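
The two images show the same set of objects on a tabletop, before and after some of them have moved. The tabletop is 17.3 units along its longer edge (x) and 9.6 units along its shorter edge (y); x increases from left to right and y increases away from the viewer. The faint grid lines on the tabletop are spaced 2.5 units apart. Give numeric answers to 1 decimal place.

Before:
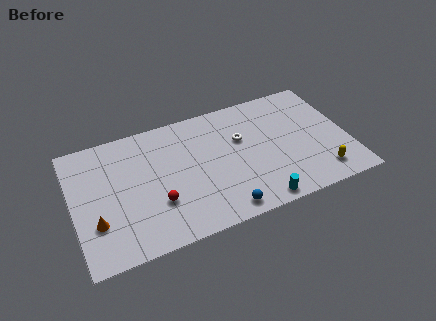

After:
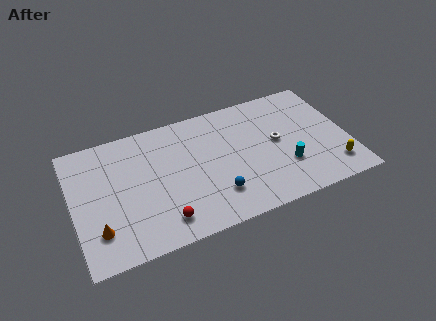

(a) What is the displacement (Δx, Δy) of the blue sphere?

(-0.3, 1.3)

From the two frames, the blue sphere sits at roughly (9.0, 1.1) before and (8.7, 2.4) after.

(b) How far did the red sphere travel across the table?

1.4

From (5.1, 3.1) to (5.3, 1.7), the red sphere covered √(0.2² + 1.4²) ≈ 1.4 units.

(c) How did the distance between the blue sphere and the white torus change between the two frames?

-0.3

Before: roughly 5.3 units apart; after: 5.0. That's 0.3 units closer together.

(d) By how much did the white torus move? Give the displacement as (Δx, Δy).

(2.2, -1.0)

The white torus was at about (10.7, 6.1) and moved to about (12.9, 5.1).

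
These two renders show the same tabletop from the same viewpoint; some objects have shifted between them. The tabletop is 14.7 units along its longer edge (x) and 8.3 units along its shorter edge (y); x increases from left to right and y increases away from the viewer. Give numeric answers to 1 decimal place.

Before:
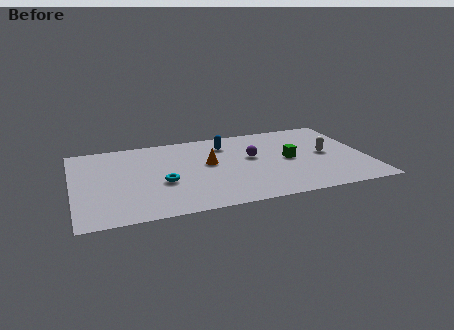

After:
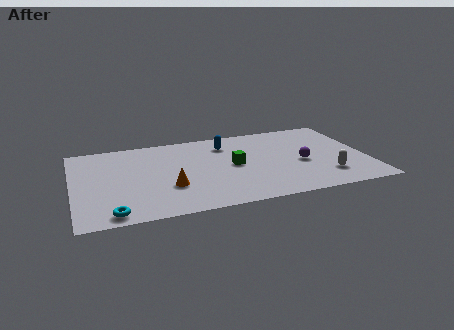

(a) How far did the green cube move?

2.8

From (10.8, 4.1) to (8.0, 4.2), the green cube covered √(2.8² + 0.1²) ≈ 2.8 units.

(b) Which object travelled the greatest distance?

the cyan torus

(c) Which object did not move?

the blue capsule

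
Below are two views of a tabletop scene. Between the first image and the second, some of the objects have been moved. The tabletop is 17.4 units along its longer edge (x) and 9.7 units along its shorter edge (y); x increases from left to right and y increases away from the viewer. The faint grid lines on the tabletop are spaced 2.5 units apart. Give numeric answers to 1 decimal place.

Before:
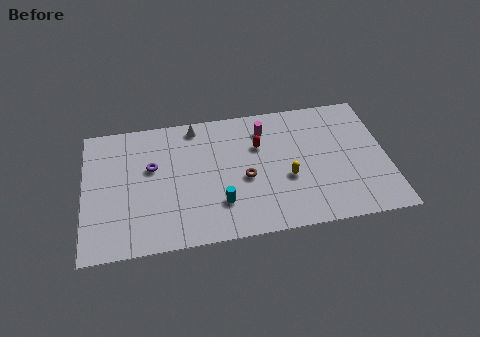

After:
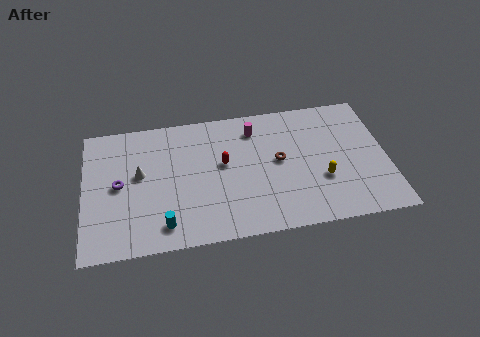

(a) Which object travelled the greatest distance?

the white cone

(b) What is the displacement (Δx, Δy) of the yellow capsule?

(2.0, -0.4)

The yellow capsule started near (11.6, 3.8) and ended near (13.6, 3.4).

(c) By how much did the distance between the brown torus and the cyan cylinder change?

+5.4

Before: roughly 2.2 units apart; after: 7.6. That's 5.4 units further apart.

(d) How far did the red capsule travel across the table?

2.3

The red capsule moved from about (10.1, 6.5) to (8.0, 5.5), a distance of √(2.1² + 1.0²) ≈ 2.3.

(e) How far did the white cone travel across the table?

4.5

The white cone was near (6.5, 8.6) before and (3.2, 5.5) after, so it travelled √(3.3² + 3.1²) ≈ 4.5 units.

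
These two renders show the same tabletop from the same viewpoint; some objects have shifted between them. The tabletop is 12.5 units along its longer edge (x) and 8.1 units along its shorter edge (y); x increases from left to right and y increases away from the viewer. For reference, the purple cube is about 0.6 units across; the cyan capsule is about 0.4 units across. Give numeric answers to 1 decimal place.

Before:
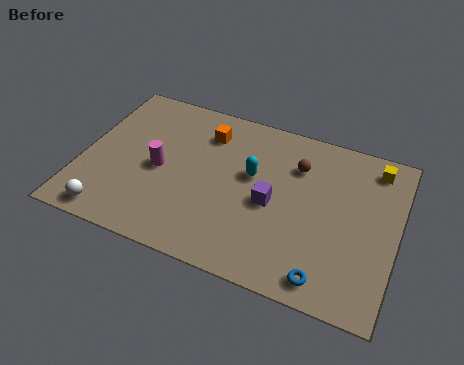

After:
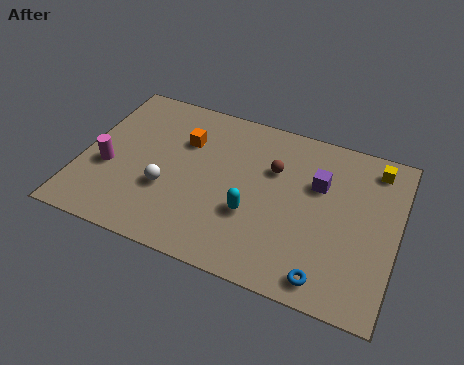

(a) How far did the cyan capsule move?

1.9

The cyan capsule was near (6.7, 4.8) before and (6.9, 2.9) after, so it travelled √(0.2² + 1.9²) ≈ 1.9 units.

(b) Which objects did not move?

the yellow cube and the blue torus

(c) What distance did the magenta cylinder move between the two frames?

2.1

The magenta cylinder was near (3.1, 3.8) before and (1.1, 3.2) after, so it travelled √(2.0² + 0.6²) ≈ 2.1 units.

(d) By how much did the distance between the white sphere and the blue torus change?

-1.7

The distance was about 8.5 in the first image and 6.8 in the second, so they moved 1.7 units closer together.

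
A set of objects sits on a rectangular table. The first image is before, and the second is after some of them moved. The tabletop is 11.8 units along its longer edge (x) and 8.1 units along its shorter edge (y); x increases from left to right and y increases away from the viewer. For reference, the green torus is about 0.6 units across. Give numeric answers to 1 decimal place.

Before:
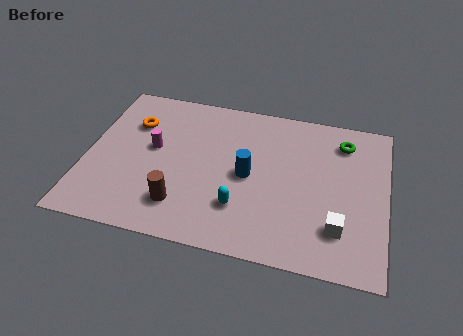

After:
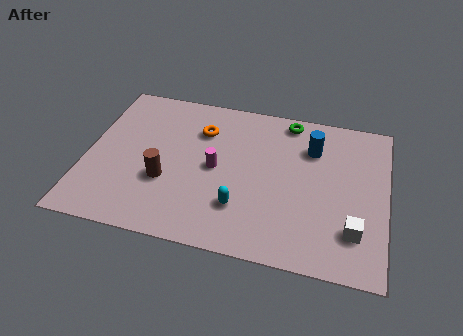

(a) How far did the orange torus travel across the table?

2.7

The orange torus moved from about (1.7, 5.7) to (4.4, 5.9), a distance of √(2.7² + 0.2²) ≈ 2.7.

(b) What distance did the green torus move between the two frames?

2.3

The green torus moved from about (10.0, 6.5) to (7.8, 7.2), a distance of √(2.2² + 0.7²) ≈ 2.3.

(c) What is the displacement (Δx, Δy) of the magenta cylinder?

(2.5, -0.5)

From the two frames, the magenta cylinder sits at roughly (2.6, 4.5) before and (5.1, 4.0) after.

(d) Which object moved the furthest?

the blue cylinder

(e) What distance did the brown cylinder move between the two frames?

1.3

The brown cylinder was near (3.9, 1.8) before and (3.2, 2.9) after, so it travelled √(0.7² + 1.1²) ≈ 1.3 units.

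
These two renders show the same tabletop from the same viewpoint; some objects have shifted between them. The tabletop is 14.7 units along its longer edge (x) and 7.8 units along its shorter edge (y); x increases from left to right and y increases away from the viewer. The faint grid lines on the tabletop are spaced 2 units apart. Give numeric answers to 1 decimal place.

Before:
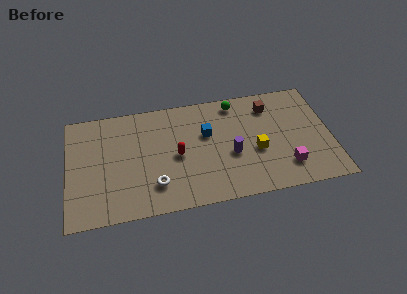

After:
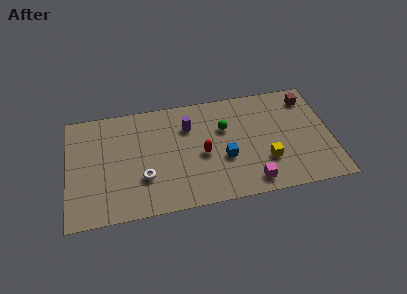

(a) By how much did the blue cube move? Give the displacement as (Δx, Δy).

(0.9, -1.9)

From the two frames, the blue cube sits at roughly (7.8, 4.9) before and (8.7, 3.0) after.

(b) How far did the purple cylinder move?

3.3

The purple cylinder moved from about (9.1, 3.2) to (6.8, 5.6), a distance of √(2.3² + 2.4²) ≈ 3.3.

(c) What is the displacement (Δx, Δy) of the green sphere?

(-0.7, -1.7)

The green sphere was at about (9.5, 6.8) and moved to about (8.8, 5.1).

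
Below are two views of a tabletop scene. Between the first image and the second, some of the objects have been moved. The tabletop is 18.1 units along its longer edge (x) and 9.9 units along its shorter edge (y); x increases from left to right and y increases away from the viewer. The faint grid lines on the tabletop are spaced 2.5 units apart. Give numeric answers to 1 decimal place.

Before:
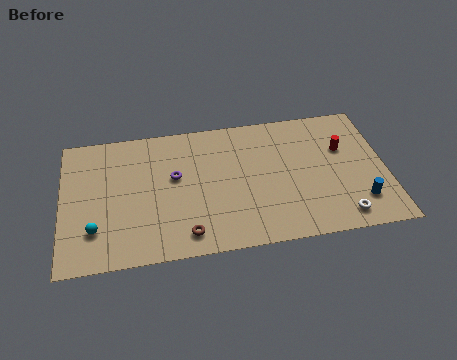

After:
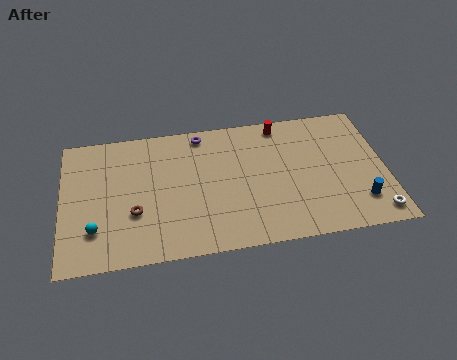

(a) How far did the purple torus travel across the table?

3.4

The purple torus moved from about (6.3, 5.8) to (7.9, 8.8), a distance of √(1.6² + 3.0²) ≈ 3.4.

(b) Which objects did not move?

the blue cylinder and the cyan sphere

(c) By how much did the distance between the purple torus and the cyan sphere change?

+3.2

They were about 5.5 units apart before and 8.7 after — 3.2 units further apart.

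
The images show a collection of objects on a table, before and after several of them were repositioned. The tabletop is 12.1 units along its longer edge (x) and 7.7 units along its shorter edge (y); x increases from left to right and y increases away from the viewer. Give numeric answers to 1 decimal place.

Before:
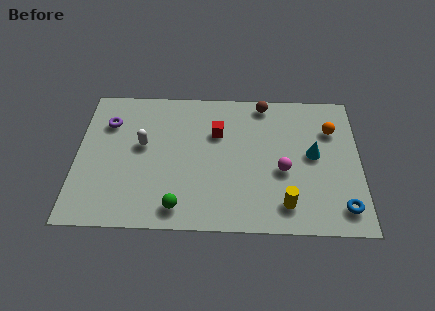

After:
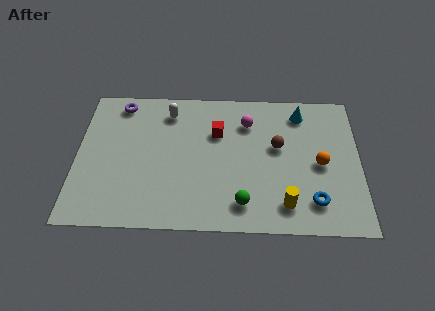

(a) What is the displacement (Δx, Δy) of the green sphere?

(2.7, 0.3)

The green sphere was at about (4.4, 1.1) and moved to about (7.1, 1.4).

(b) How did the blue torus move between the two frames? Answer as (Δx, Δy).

(-1.2, 0.3)

The blue torus started near (11.3, 1.3) and ended near (10.1, 1.6).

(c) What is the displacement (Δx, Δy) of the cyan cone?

(-0.5, 2.3)

From the two frames, the cyan cone sits at roughly (10.1, 4.1) before and (9.6, 6.4) after.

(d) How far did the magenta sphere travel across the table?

3.0

The magenta sphere was near (8.8, 3.2) before and (7.3, 5.8) after, so it travelled √(1.5² + 2.6²) ≈ 3.0 units.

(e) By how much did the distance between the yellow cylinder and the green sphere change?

-2.7

The distance was about 4.5 in the first image and 1.8 in the second, so they moved 2.7 units closer together.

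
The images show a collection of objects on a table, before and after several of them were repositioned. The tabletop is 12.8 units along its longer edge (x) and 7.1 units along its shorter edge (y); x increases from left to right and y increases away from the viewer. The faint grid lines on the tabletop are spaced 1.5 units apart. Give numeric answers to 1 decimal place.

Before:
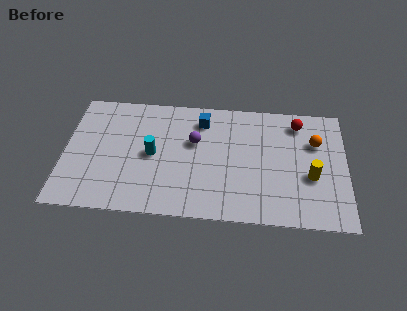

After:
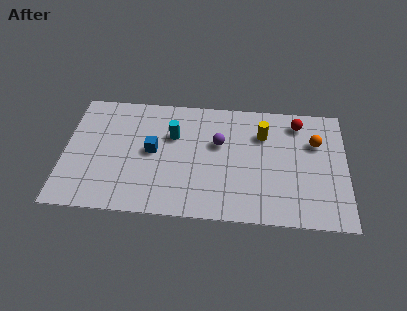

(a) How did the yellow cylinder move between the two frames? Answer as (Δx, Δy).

(-2.2, 2.3)

From the two frames, the yellow cylinder sits at roughly (11.2, 2.8) before and (9.0, 5.1) after.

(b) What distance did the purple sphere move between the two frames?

1.1

The purple sphere moved from about (5.9, 4.4) to (7.0, 4.4), a distance of √(1.1² + 0.0²) ≈ 1.1.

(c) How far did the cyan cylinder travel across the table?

1.5

The cyan cylinder moved from about (4.0, 3.5) to (4.9, 4.7), a distance of √(0.9² + 1.2²) ≈ 1.5.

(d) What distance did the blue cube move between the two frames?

3.0

From (6.2, 5.7) to (4.0, 3.7), the blue cube covered √(2.2² + 2.0²) ≈ 3.0 units.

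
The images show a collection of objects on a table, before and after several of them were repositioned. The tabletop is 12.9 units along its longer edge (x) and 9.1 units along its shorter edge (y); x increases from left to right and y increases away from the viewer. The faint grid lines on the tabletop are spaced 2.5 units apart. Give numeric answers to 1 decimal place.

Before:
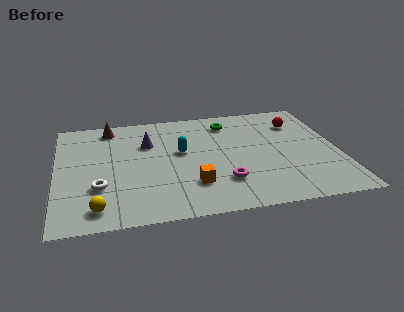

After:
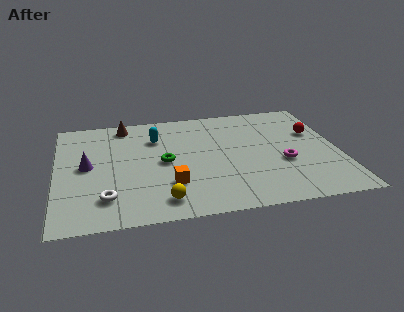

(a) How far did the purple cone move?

3.2

The purple cone was near (4.2, 6.2) before and (1.4, 4.7) after, so it travelled √(2.8² + 1.5²) ≈ 3.2 units.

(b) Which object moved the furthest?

the green torus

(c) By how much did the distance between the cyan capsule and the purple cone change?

+1.9

Before: roughly 1.8 units apart; after: 3.7. That's 1.9 units further apart.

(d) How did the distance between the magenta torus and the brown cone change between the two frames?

+1.0

They were about 7.4 units apart before and 8.4 after — 1.0 units further apart.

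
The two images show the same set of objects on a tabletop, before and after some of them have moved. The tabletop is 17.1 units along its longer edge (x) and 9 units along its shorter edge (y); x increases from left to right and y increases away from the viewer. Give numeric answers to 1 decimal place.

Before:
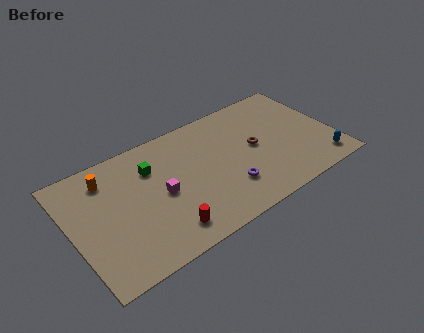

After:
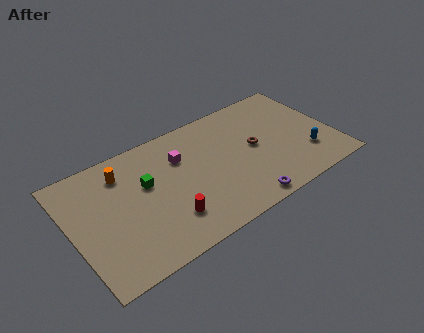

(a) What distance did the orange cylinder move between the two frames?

1.0

From (2.6, 7.2) to (3.6, 7.1), the orange cylinder covered √(1.0² + 0.1²) ≈ 1.0 units.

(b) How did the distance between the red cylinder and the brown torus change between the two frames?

-0.6

They were about 7.2 units apart before and 6.6 after — 0.6 units closer together.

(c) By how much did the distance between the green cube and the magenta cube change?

+0.3

Before: roughly 2.2 units apart; after: 2.5. That's 0.3 units further apart.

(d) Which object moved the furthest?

the magenta cube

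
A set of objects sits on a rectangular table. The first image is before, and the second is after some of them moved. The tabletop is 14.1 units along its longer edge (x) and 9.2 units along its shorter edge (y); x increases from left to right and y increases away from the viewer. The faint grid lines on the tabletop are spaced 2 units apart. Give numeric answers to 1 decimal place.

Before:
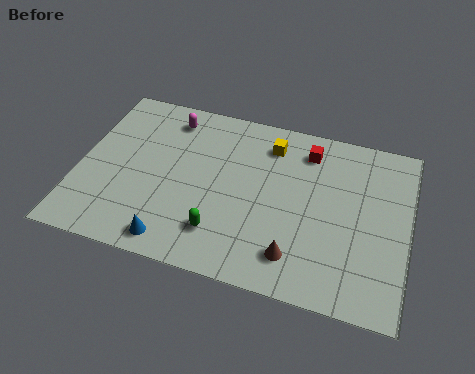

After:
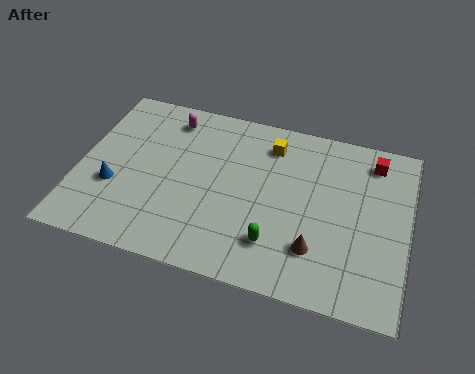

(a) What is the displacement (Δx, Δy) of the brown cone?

(0.8, 0.6)

The brown cone was at about (9.5, 1.8) and moved to about (10.3, 2.4).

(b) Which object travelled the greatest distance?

the blue cone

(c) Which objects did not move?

the magenta capsule and the yellow cube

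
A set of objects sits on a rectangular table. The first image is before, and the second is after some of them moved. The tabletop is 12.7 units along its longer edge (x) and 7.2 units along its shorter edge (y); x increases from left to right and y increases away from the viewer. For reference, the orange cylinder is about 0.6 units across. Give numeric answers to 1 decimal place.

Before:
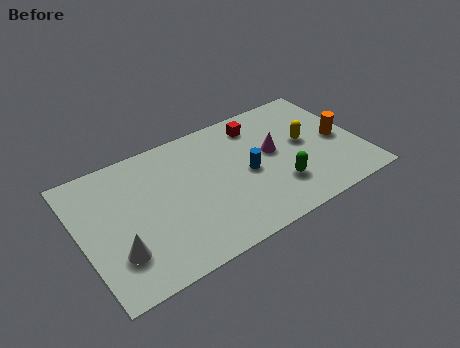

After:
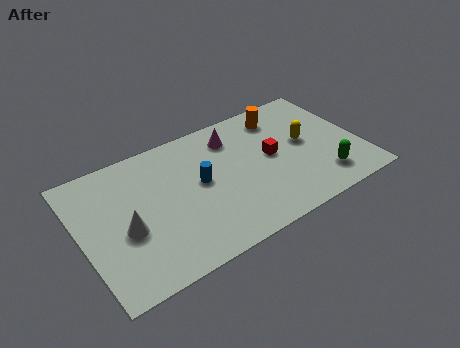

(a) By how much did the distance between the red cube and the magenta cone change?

+0.5

They were about 1.9 units apart before and 2.4 after — 0.5 units further apart.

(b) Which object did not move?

the yellow capsule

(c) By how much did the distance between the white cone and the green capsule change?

+1.6

They were about 7.3 units apart before and 8.9 after — 1.6 units further apart.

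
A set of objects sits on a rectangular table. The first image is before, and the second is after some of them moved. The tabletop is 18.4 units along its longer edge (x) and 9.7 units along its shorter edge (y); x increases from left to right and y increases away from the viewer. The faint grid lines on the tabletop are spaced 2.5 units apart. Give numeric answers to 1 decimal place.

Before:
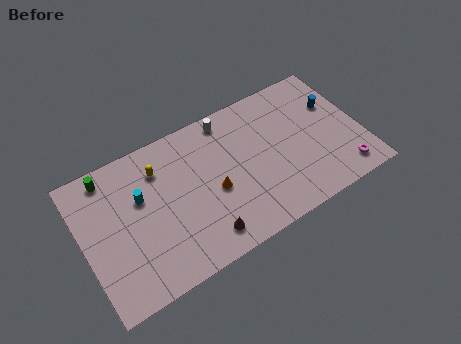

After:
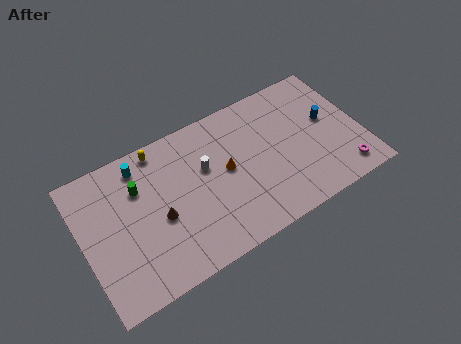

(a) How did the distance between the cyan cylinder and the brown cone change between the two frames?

-1.6

Before: roughly 5.7 units apart; after: 4.1. That's 1.6 units closer together.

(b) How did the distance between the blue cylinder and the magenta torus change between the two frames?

-0.9

The distance was about 4.9 in the first image and 4.0 in the second, so they moved 0.9 units closer together.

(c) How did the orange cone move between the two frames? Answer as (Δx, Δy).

(1.0, 1.0)

The orange cone was at about (8.5, 4.2) and moved to about (9.5, 5.2).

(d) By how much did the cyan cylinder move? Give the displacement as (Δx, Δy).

(0.3, 2.1)

The cyan cylinder started near (3.9, 6.1) and ended near (4.2, 8.2).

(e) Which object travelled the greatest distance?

the brown cone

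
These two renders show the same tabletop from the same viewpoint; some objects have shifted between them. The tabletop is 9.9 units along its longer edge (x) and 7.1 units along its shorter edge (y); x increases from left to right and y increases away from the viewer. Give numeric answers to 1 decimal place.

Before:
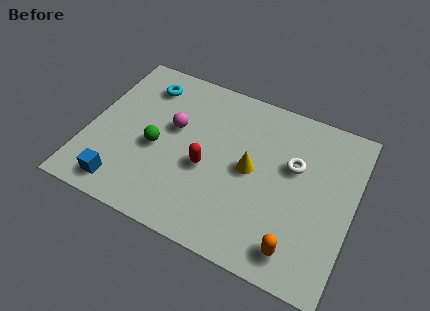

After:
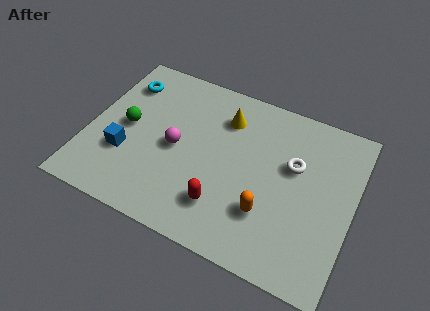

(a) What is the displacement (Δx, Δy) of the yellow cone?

(-1.2, 1.8)

From the two frames, the yellow cone sits at roughly (6.1, 3.6) before and (4.9, 5.4) after.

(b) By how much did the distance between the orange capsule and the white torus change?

-0.9

The distance was about 3.3 in the first image and 2.4 in the second, so they moved 0.9 units closer together.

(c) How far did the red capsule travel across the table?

1.5

The red capsule moved from about (4.5, 3.0) to (5.3, 1.7), a distance of √(0.8² + 1.3²) ≈ 1.5.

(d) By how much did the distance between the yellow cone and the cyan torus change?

-0.9

Before: roughly 4.8 units apart; after: 3.9. That's 0.9 units closer together.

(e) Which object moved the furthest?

the yellow cone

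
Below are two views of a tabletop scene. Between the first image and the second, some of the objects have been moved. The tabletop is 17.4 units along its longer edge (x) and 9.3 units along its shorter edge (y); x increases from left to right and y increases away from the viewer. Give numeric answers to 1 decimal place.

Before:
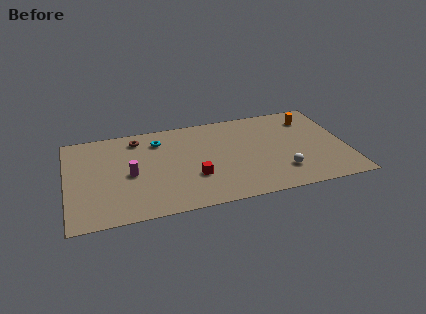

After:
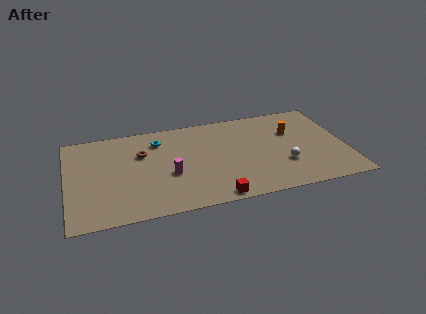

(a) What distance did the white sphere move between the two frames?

0.7

From (13.2, 2.3) to (13.4, 3.0), the white sphere covered √(0.2² + 0.7²) ≈ 0.7 units.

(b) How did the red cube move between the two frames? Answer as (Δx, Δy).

(1.1, -2.3)

From the two frames, the red cube sits at roughly (7.8, 3.1) before and (8.9, 0.8) after.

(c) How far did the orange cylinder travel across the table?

1.6

The orange cylinder moved from about (15.4, 7.3) to (14.2, 6.2), a distance of √(1.2² + 1.1²) ≈ 1.6.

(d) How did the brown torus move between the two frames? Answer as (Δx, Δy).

(0.2, -1.6)

From the two frames, the brown torus sits at roughly (4.5, 7.8) before and (4.7, 6.2) after.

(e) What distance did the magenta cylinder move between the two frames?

2.5

From (3.9, 4.3) to (6.3, 3.7), the magenta cylinder covered √(2.4² + 0.6²) ≈ 2.5 units.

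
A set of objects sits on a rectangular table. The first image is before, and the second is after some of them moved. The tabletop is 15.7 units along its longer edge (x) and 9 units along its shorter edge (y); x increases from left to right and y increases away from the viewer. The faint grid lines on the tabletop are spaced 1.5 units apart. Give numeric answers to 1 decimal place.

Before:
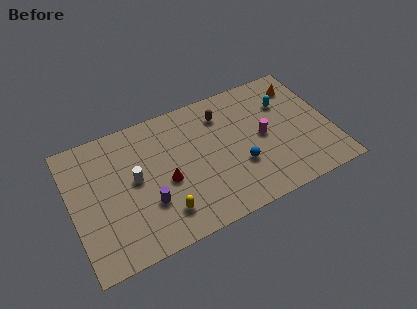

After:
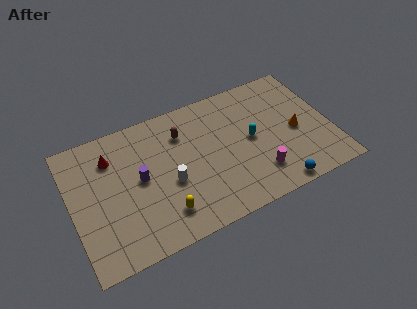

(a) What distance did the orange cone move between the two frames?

3.2

The orange cone was near (14.3, 7.2) before and (13.6, 4.1) after, so it travelled √(0.7² + 3.1²) ≈ 3.2 units.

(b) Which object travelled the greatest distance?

the red cone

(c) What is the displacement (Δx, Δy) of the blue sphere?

(1.9, -2.3)

The blue sphere started near (10.0, 3.1) and ended near (11.9, 0.8).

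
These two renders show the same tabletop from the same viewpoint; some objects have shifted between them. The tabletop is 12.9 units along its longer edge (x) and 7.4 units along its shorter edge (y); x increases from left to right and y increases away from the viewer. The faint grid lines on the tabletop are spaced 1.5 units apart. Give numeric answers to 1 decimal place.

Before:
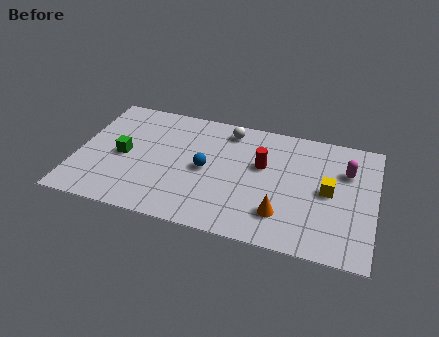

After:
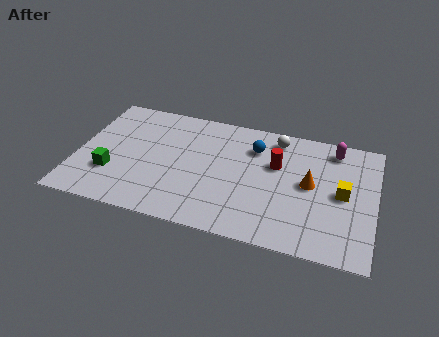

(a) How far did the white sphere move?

2.1

From (6.4, 6.3) to (8.5, 6.3), the white sphere covered √(2.1² + 0.0²) ≈ 2.1 units.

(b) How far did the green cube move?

1.3

From (2.0, 3.5) to (1.6, 2.3), the green cube covered √(0.4² + 1.2²) ≈ 1.3 units.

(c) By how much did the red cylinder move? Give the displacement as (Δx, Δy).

(0.6, 0.2)

The red cylinder started near (8.0, 4.5) and ended near (8.6, 4.7).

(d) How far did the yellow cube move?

0.6

The yellow cube was near (10.9, 3.7) before and (11.5, 3.7) after, so it travelled √(0.6² + 0.0²) ≈ 0.6 units.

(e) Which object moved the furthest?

the blue sphere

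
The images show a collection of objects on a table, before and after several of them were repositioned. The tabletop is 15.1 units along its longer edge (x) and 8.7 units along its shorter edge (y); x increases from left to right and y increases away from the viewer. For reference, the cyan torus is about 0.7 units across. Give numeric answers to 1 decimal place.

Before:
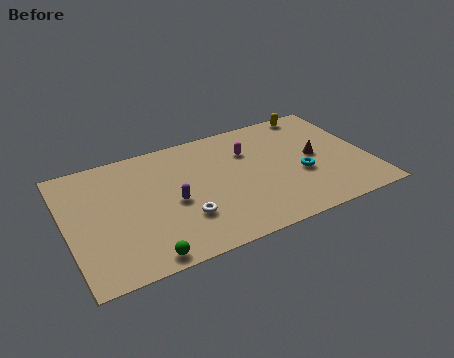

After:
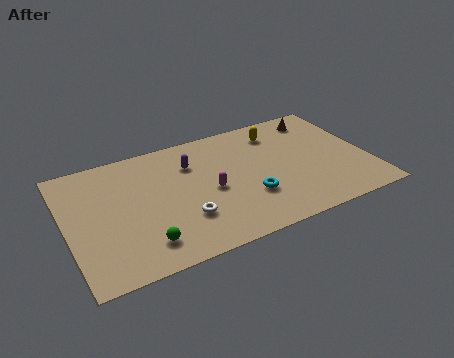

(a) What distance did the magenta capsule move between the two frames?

3.0

The magenta capsule was near (9.3, 6.1) before and (7.1, 4.0) after, so it travelled √(2.2² + 2.1²) ≈ 3.0 units.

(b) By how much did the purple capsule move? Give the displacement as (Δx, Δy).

(1.2, 2.4)

The purple capsule started near (5.2, 3.9) and ended near (6.4, 6.3).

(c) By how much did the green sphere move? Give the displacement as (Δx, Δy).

(0.1, 0.9)

The green sphere was at about (3.4, 0.8) and moved to about (3.5, 1.7).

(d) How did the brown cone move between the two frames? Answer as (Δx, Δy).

(0.6, 2.9)

The brown cone started near (12.5, 4.4) and ended near (13.1, 7.3).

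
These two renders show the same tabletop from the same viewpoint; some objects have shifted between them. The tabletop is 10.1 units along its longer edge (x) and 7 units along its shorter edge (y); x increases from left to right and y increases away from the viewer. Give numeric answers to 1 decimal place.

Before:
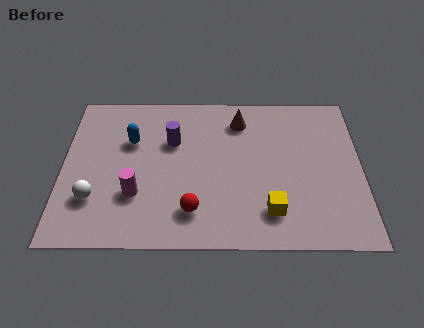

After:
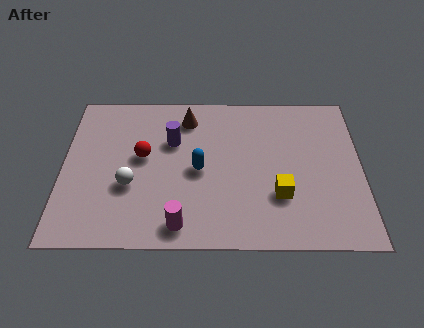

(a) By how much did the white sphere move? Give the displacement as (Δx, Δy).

(1.2, 0.6)

The white sphere was at about (1.1, 2.0) and moved to about (2.3, 2.6).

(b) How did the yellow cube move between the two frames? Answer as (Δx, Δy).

(0.3, 0.7)

From the two frames, the yellow cube sits at roughly (7.0, 1.5) before and (7.3, 2.2) after.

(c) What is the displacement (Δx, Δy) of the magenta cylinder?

(1.5, -1.3)

The magenta cylinder started near (2.5, 2.2) and ended near (4.0, 0.9).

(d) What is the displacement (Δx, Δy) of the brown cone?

(-1.8, 0.1)

The brown cone started near (6.0, 5.6) and ended near (4.2, 5.7).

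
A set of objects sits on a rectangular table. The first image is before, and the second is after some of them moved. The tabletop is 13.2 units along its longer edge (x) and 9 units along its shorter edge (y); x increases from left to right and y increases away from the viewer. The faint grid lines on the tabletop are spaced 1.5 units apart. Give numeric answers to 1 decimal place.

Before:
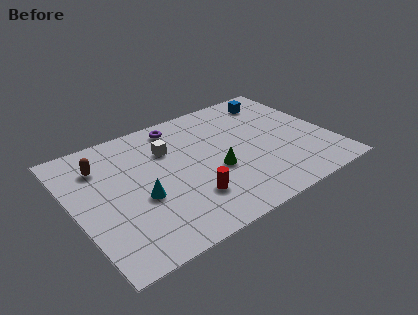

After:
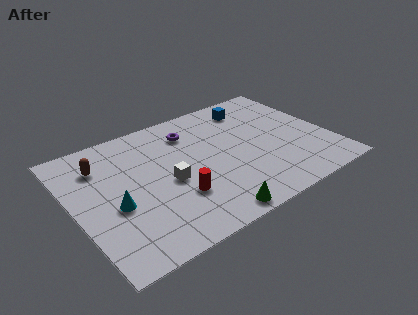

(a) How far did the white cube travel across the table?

2.3

The white cube was near (5.1, 6.3) before and (4.7, 4.0) after, so it travelled √(0.4² + 2.3²) ≈ 2.3 units.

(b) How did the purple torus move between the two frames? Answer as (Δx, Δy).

(0.5, -0.8)

From the two frames, the purple torus sits at roughly (5.9, 7.8) before and (6.4, 7.0) after.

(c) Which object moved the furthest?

the green cone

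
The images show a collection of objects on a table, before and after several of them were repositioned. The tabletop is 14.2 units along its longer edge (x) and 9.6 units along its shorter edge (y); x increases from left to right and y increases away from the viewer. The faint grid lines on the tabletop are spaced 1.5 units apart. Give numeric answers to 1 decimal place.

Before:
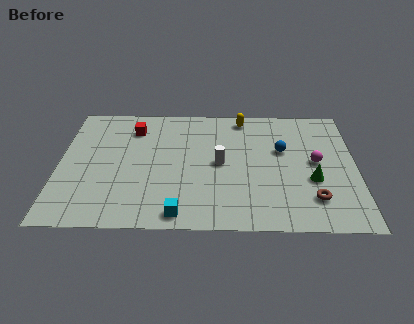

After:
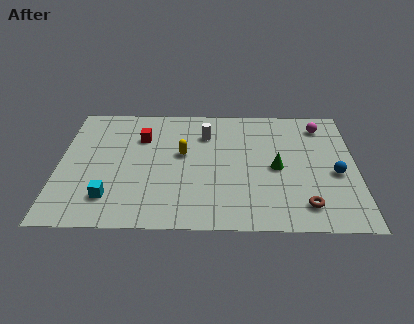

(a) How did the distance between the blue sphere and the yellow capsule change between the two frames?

+4.2

They were about 3.2 units apart before and 7.4 after — 4.2 units further apart.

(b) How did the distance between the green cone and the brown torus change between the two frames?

+1.7

They were about 1.4 units apart before and 3.1 after — 1.7 units further apart.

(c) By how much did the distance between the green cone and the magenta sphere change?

+2.6

Before: roughly 1.4 units apart; after: 4.0. That's 2.6 units further apart.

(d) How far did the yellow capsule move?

4.2

From (8.8, 8.5) to (5.9, 5.5), the yellow capsule covered √(2.9² + 3.0²) ≈ 4.2 units.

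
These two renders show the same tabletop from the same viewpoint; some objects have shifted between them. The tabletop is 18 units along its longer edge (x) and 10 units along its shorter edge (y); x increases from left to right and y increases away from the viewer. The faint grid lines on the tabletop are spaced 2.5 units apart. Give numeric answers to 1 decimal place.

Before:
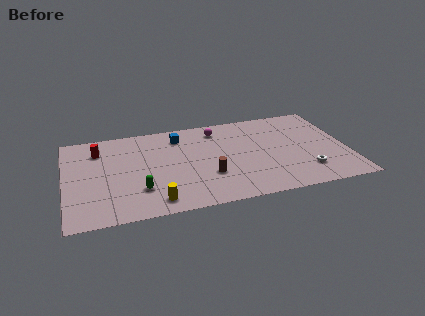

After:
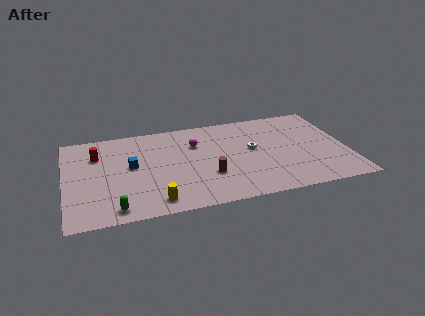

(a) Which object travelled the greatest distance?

the white torus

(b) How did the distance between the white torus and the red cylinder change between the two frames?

-4.0

Before: roughly 14.0 units apart; after: 10.0. That's 4.0 units closer together.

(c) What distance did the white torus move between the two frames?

4.5

The white torus moved from about (15.2, 2.4) to (12.0, 5.6), a distance of √(3.2² + 3.2²) ≈ 4.5.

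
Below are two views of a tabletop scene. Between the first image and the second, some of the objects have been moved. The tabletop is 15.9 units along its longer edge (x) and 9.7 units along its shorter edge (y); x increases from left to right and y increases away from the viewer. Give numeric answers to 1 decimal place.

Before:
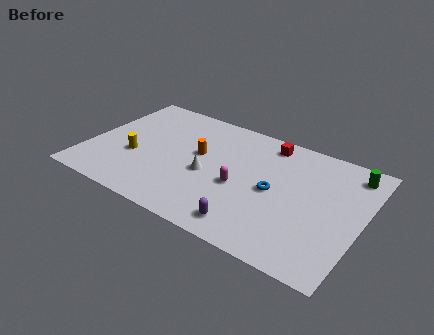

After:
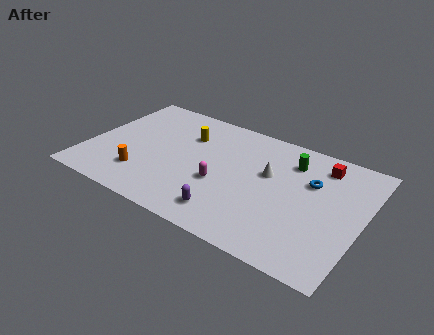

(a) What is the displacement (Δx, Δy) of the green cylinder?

(-3.4, -0.7)

The green cylinder was at about (14.9, 8.2) and moved to about (11.5, 7.5).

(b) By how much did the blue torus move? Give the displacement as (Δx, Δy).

(1.9, 1.7)

From the two frames, the blue torus sits at roughly (10.9, 4.7) before and (12.8, 6.4) after.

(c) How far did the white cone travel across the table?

3.7

The white cone moved from about (7.1, 4.2) to (10.4, 5.9), a distance of √(3.3² + 1.7²) ≈ 3.7.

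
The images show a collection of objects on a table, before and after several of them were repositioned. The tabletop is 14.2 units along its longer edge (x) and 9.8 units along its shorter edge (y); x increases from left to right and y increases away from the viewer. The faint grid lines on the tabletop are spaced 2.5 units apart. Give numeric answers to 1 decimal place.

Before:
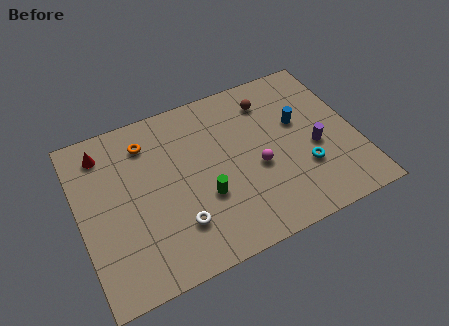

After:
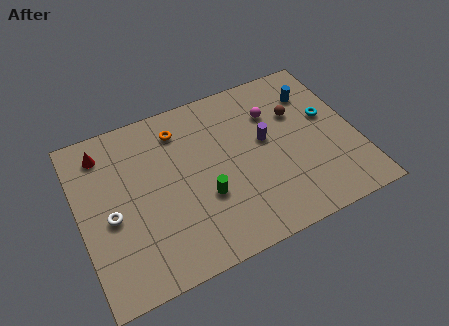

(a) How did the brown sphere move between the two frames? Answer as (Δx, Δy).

(1.3, -1.3)

The brown sphere was at about (10.1, 7.8) and moved to about (11.4, 6.5).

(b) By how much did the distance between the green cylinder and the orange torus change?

-0.5

The distance was about 5.0 in the first image and 4.5 in the second, so they moved 0.5 units closer together.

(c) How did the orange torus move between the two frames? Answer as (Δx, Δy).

(1.7, 0.1)

The orange torus was at about (3.7, 7.8) and moved to about (5.4, 7.9).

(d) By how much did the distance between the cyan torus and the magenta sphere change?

+0.5

The distance was about 2.5 in the first image and 3.0 in the second, so they moved 0.5 units further apart.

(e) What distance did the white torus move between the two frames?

3.7

The white torus was near (4.7, 2.5) before and (1.5, 4.3) after, so it travelled √(3.2² + 1.8²) ≈ 3.7 units.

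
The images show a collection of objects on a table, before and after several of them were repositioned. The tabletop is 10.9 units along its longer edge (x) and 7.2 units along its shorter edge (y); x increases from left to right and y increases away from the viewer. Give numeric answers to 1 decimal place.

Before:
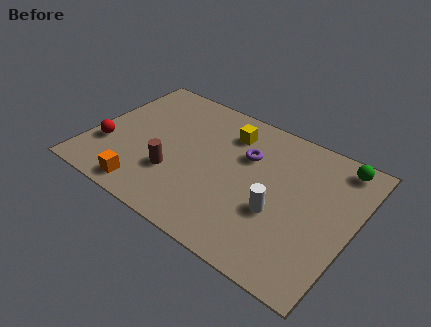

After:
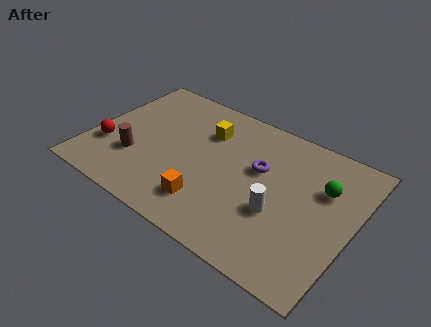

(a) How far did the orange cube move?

2.6

The orange cube was near (2.8, 0.9) before and (5.3, 1.6) after, so it travelled √(2.5² + 0.7²) ≈ 2.6 units.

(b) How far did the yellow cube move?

1.0

The yellow cube moved from about (5.4, 5.6) to (4.5, 5.2), a distance of √(0.9² + 0.4²) ≈ 1.0.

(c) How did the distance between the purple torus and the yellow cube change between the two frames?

+1.3

The distance was about 1.2 in the first image and 2.5 in the second, so they moved 1.3 units further apart.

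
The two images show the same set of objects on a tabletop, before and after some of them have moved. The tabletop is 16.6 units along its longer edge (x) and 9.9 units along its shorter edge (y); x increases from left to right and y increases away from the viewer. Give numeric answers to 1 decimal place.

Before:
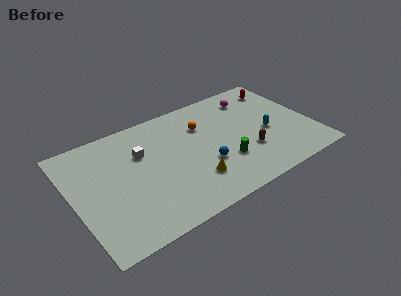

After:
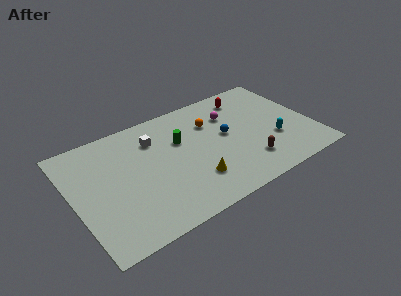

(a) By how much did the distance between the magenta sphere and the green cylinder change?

-1.9

They were about 5.7 units apart before and 3.8 after — 1.9 units closer together.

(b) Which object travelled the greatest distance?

the green cylinder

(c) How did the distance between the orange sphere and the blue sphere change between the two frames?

-1.7

They were about 3.5 units apart before and 1.8 after — 1.7 units closer together.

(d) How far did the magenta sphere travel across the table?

2.0

From (13.1, 8.0) to (11.3, 7.1), the magenta sphere covered √(1.8² + 0.9²) ≈ 2.0 units.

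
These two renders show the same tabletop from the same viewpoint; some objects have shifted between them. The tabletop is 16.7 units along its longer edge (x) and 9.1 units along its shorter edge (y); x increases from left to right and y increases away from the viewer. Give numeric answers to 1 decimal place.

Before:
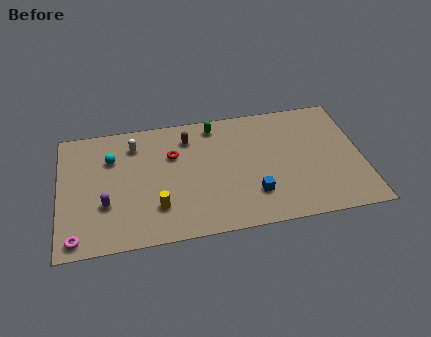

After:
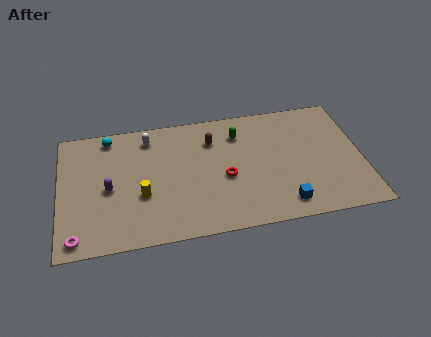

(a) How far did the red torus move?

3.6

The red torus was near (6.3, 6.1) before and (9.1, 3.9) after, so it travelled √(2.8² + 2.2²) ≈ 3.6 units.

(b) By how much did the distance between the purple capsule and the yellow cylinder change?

-0.9

Before: roughly 2.9 units apart; after: 2.0. That's 0.9 units closer together.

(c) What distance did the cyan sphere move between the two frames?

1.6

From (2.9, 6.4) to (2.8, 8.0), the cyan sphere covered √(0.1² + 1.6²) ≈ 1.6 units.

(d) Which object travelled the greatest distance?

the red torus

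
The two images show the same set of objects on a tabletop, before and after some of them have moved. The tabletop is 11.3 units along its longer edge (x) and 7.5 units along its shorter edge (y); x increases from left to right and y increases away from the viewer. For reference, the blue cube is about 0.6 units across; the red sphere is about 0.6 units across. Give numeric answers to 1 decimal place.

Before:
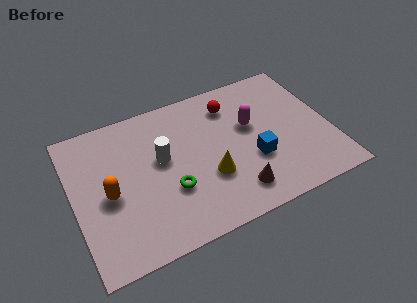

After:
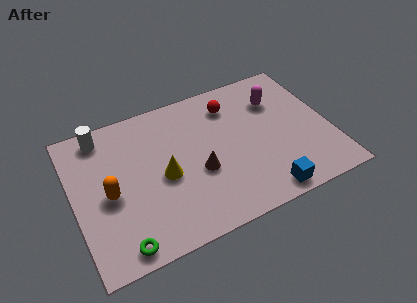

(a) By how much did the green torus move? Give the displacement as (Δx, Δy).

(-2.4, -1.8)

The green torus started near (4.1, 2.6) and ended near (1.7, 0.8).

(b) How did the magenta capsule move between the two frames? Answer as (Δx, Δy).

(1.3, 0.9)

From the two frames, the magenta capsule sits at roughly (7.9, 4.5) before and (9.2, 5.4) after.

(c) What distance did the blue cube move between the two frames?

1.9

The blue cube moved from about (7.8, 2.7) to (8.0, 0.8), a distance of √(0.2² + 1.9²) ≈ 1.9.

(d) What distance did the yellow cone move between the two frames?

2.1

The yellow cone moved from about (5.8, 2.6) to (3.9, 3.4), a distance of √(1.9² + 0.8²) ≈ 2.1.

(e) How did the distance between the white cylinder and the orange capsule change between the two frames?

+0.5

They were about 2.6 units apart before and 3.1 after — 0.5 units further apart.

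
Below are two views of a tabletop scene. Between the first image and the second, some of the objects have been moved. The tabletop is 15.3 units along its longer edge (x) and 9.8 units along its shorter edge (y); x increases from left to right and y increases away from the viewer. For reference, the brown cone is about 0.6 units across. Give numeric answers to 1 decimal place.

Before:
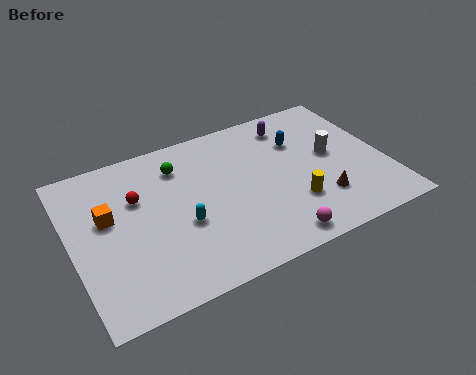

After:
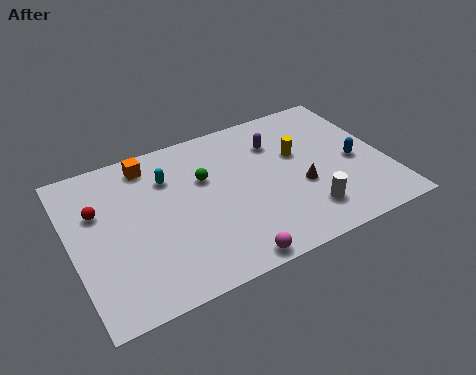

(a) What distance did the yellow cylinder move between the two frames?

3.2

The yellow cylinder was near (10.5, 2.9) before and (11.2, 6.0) after, so it travelled √(0.7² + 3.1²) ≈ 3.2 units.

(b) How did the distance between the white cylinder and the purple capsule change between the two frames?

+1.9

Before: roughly 3.2 units apart; after: 5.1. That's 1.9 units further apart.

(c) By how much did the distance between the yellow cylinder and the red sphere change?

+1.8

Before: roughly 8.0 units apart; after: 9.8. That's 1.8 units further apart.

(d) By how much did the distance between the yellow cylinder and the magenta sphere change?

+4.5

The distance was about 2.2 in the first image and 6.7 in the second, so they moved 4.5 units further apart.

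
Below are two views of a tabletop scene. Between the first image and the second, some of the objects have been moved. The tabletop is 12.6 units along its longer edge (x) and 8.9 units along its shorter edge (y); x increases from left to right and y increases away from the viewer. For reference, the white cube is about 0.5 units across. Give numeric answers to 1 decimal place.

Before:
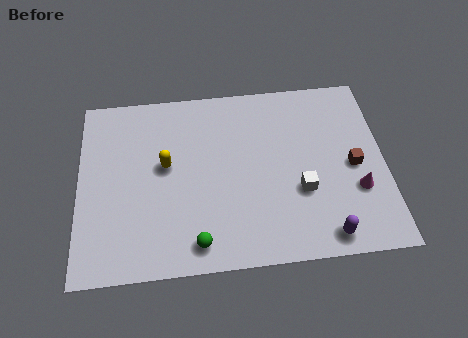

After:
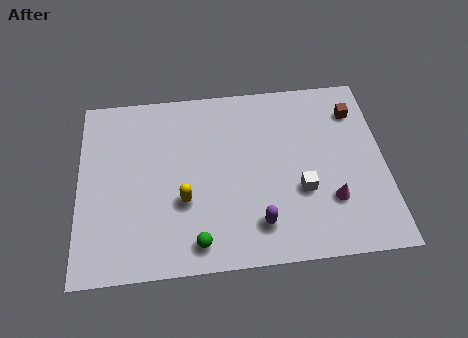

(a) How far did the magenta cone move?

1.2

The magenta cone moved from about (11.4, 3.0) to (10.3, 2.6), a distance of √(1.1² + 0.4²) ≈ 1.2.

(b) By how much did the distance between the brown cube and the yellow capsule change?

+0.4

They were about 7.7 units apart before and 8.1 after — 0.4 units further apart.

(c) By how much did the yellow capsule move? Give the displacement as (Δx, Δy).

(0.7, -1.8)

From the two frames, the yellow capsule sits at roughly (3.6, 5.0) before and (4.3, 3.2) after.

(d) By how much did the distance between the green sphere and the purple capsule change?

-2.6

Before: roughly 5.2 units apart; after: 2.6. That's 2.6 units closer together.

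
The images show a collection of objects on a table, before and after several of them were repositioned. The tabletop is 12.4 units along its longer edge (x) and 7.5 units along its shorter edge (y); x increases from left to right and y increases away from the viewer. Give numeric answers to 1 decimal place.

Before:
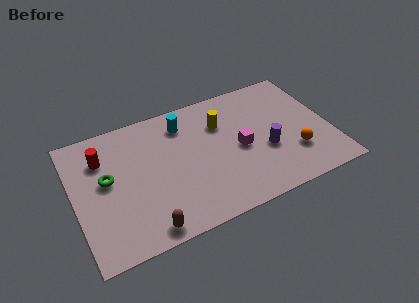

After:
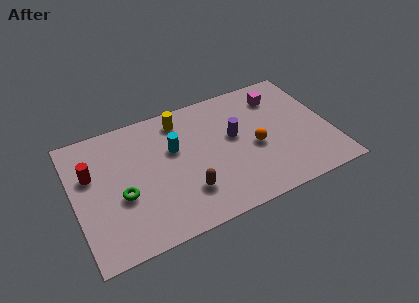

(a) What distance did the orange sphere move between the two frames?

2.1

The orange sphere moved from about (10.5, 2.2) to (8.7, 3.3), a distance of √(1.8² + 1.1²) ≈ 2.1.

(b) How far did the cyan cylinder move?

1.4

The cyan cylinder was near (5.5, 6.0) before and (4.9, 4.7) after, so it travelled √(0.6² + 1.3²) ≈ 1.4 units.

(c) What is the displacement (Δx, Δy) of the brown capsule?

(2.1, 1.2)

From the two frames, the brown capsule sits at roughly (3.1, 0.8) before and (5.2, 2.0) after.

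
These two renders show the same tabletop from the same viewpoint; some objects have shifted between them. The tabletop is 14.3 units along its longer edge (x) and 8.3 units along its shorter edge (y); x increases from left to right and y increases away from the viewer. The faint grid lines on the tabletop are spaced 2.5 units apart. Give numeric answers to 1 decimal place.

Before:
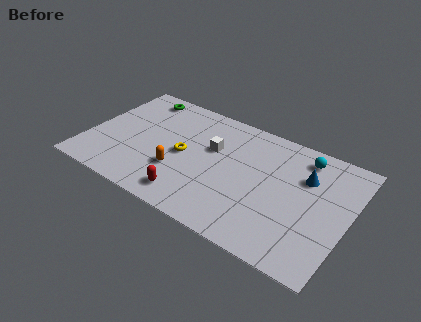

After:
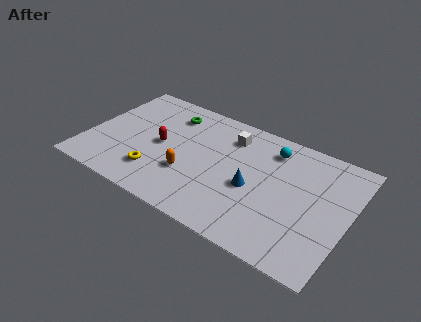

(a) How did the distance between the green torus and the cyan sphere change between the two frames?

-3.6

Before: roughly 9.3 units apart; after: 5.7. That's 3.6 units closer together.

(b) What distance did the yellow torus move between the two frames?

2.3

The yellow torus was near (5.3, 4.0) before and (4.1, 2.0) after, so it travelled √(1.2² + 2.0²) ≈ 2.3 units.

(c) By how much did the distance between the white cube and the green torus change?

-1.5

Before: roughly 4.9 units apart; after: 3.4. That's 1.5 units closer together.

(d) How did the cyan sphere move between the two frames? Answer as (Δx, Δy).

(-1.7, -0.3)

From the two frames, the cyan sphere sits at roughly (11.5, 7.0) before and (9.8, 6.7) after.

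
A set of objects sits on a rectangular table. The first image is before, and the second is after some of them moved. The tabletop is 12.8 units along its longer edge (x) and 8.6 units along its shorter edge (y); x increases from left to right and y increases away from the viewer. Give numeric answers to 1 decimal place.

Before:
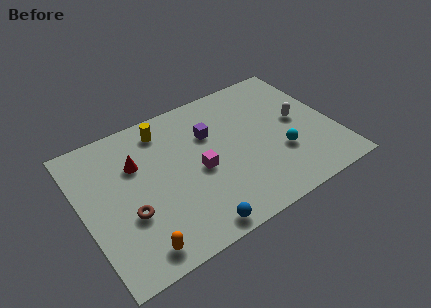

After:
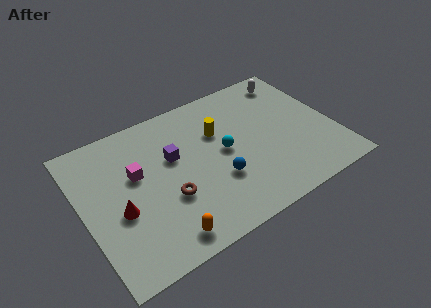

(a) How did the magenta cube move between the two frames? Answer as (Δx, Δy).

(-3.0, 1.3)

From the two frames, the magenta cube sits at roughly (5.8, 3.9) before and (2.8, 5.2) after.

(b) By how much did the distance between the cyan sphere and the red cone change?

-2.0

The distance was about 7.6 in the first image and 5.6 in the second, so they moved 2.0 units closer together.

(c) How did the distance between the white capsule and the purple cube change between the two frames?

+2.3

They were about 4.6 units apart before and 6.9 after — 2.3 units further apart.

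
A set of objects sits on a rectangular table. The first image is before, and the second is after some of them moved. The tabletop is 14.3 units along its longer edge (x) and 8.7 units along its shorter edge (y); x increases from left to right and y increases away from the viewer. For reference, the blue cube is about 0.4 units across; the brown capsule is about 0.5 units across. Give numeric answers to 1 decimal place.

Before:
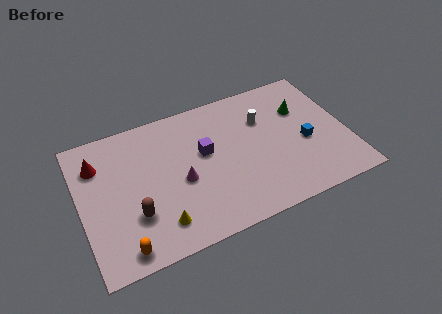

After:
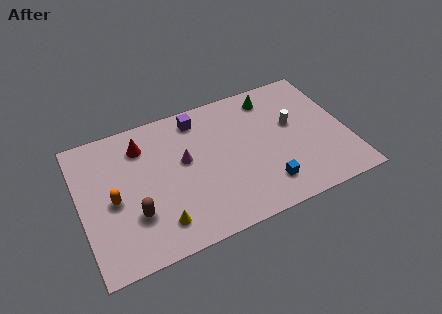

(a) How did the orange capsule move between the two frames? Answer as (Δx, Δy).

(-0.2, 3.0)

The orange capsule started near (1.9, 1.0) and ended near (1.7, 4.0).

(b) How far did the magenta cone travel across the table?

1.2

The magenta cone moved from about (5.3, 3.8) to (5.6, 5.0), a distance of √(0.3² + 1.2²) ≈ 1.2.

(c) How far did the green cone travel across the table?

2.1

The green cone was near (12.1, 5.9) before and (10.6, 7.3) after, so it travelled √(1.5² + 1.4²) ≈ 2.1 units.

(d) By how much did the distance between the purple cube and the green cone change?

-1.5

They were about 5.5 units apart before and 4.0 after — 1.5 units closer together.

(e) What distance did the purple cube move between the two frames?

2.3

From (6.7, 5.1) to (6.6, 7.4), the purple cube covered √(0.1² + 2.3²) ≈ 2.3 units.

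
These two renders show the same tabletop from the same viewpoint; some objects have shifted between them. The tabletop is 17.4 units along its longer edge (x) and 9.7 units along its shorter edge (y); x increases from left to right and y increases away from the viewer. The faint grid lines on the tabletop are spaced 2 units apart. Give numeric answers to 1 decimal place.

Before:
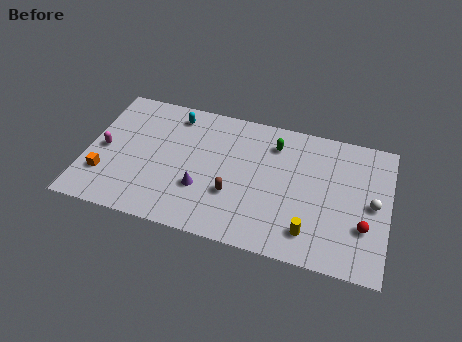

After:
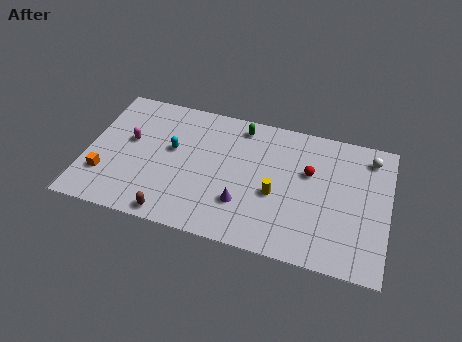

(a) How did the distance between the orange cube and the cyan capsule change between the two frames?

-1.9

Before: roughly 6.6 units apart; after: 4.7. That's 1.9 units closer together.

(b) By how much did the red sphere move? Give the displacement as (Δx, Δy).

(-3.3, 3.0)

The red sphere was at about (16.1, 3.1) and moved to about (12.8, 6.1).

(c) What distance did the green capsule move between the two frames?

2.2

The green capsule was near (10.7, 7.6) before and (8.7, 8.4) after, so it travelled √(2.0² + 0.8²) ≈ 2.2 units.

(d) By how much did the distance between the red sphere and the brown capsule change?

+1.6

The distance was about 7.5 in the first image and 9.1 in the second, so they moved 1.6 units further apart.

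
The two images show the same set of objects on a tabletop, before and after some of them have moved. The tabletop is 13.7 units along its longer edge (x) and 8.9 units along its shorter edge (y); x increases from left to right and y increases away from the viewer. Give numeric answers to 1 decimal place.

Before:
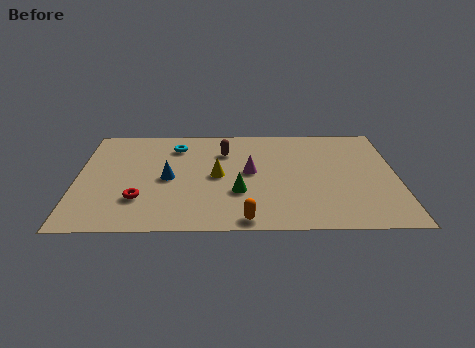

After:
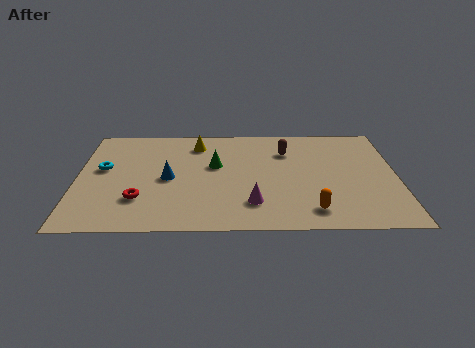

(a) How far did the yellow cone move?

2.9

The yellow cone moved from about (6.0, 4.4) to (5.1, 7.2), a distance of √(0.9² + 2.8²) ≈ 2.9.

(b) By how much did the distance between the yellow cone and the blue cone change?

+1.1

They were about 2.1 units apart before and 3.2 after — 1.1 units further apart.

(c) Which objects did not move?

the blue cone and the red torus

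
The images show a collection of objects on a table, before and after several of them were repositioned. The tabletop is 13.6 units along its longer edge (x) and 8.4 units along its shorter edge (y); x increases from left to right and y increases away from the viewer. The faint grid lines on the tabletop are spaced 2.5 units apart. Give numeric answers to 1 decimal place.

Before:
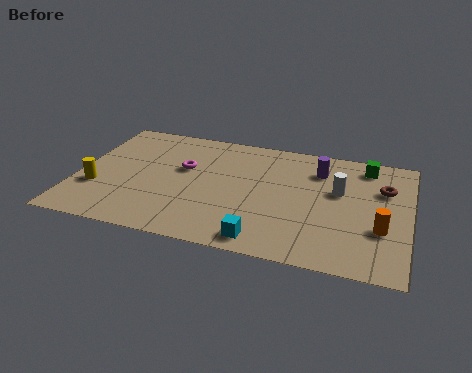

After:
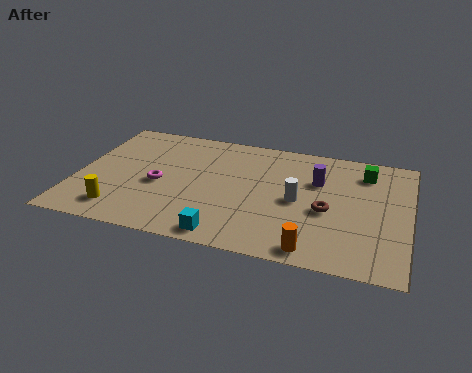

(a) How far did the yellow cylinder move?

1.7

The yellow cylinder moved from about (0.9, 2.8) to (2.0, 1.5), a distance of √(1.1² + 1.3²) ≈ 1.7.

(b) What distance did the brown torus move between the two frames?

3.0

From (12.5, 5.7) to (10.3, 3.6), the brown torus covered √(2.2² + 2.1²) ≈ 3.0 units.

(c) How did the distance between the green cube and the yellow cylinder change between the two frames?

-0.7

Before: roughly 11.7 units apart; after: 11.0. That's 0.7 units closer together.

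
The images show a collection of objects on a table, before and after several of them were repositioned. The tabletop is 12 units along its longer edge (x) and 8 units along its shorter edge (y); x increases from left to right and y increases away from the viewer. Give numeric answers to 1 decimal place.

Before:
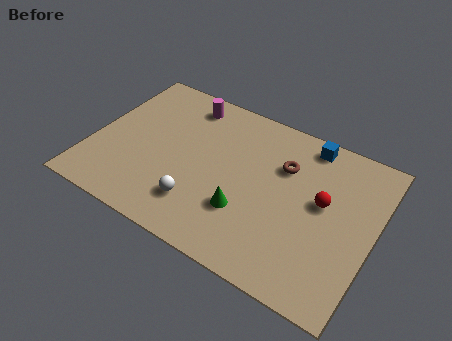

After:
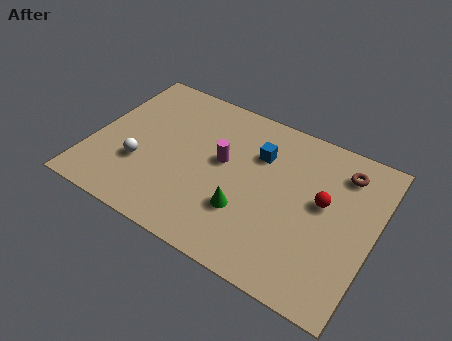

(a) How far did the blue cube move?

2.4

From (8.8, 7.1) to (6.9, 5.6), the blue cube covered √(1.9² + 1.5²) ≈ 2.4 units.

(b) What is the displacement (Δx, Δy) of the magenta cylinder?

(2.0, -2.3)

From the two frames, the magenta cylinder sits at roughly (3.5, 6.8) before and (5.5, 4.5) after.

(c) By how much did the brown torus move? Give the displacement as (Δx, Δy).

(2.4, 0.9)

The brown torus was at about (8.0, 5.5) and moved to about (10.4, 6.4).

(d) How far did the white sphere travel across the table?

2.8

The white sphere was near (4.9, 1.9) before and (2.2, 2.7) after, so it travelled √(2.7² + 0.8²) ≈ 2.8 units.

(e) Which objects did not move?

the green cone and the red sphere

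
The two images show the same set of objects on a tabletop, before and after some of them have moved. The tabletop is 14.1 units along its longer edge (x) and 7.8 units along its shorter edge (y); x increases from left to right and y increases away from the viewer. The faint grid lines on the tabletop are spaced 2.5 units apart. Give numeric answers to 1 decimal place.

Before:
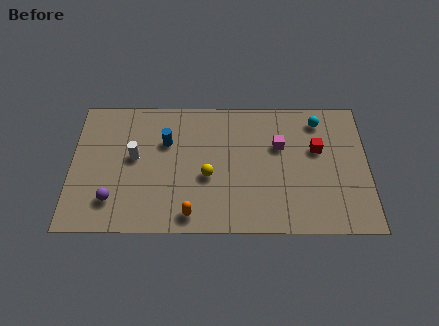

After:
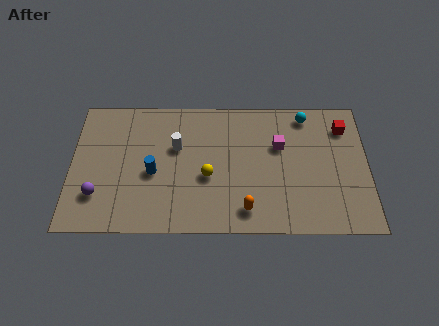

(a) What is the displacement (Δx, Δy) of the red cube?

(1.3, 1.3)

From the two frames, the red cube sits at roughly (11.7, 4.8) before and (13.0, 6.1) after.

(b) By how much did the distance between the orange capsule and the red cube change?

-0.4

They were about 7.1 units apart before and 6.7 after — 0.4 units closer together.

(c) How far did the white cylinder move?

2.1

The white cylinder moved from about (3.0, 4.3) to (5.0, 4.9), a distance of √(2.0² + 0.6²) ≈ 2.1.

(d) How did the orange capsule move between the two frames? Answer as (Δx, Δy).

(2.6, 0.3)

From the two frames, the orange capsule sits at roughly (5.7, 1.0) before and (8.3, 1.3) after.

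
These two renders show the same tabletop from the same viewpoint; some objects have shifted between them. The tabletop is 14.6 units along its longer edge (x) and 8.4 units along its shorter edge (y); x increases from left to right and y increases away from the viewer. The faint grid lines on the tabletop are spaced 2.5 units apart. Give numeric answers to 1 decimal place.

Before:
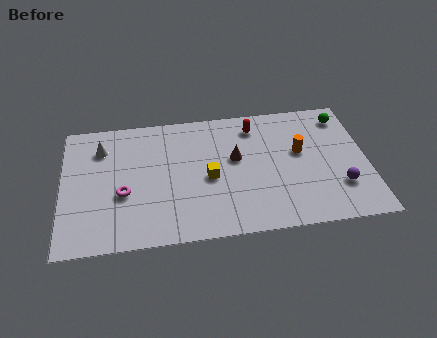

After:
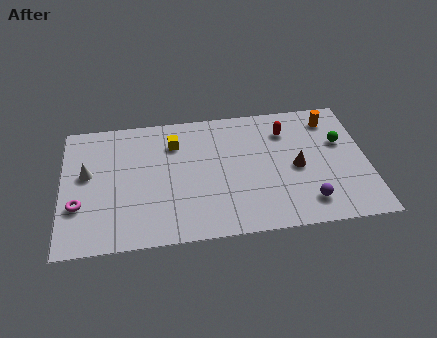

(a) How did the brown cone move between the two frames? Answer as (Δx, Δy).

(2.9, -1.0)

The brown cone was at about (8.3, 4.9) and moved to about (11.2, 3.9).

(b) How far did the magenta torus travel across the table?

2.2

The magenta torus was near (2.9, 3.3) before and (0.8, 2.8) after, so it travelled √(2.1² + 0.5²) ≈ 2.2 units.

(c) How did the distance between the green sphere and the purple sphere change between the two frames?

-0.5

The distance was about 4.6 in the first image and 4.1 in the second, so they moved 0.5 units closer together.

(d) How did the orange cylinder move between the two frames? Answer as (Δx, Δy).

(1.6, 2.0)

The orange cylinder was at about (11.4, 4.9) and moved to about (13.0, 6.9).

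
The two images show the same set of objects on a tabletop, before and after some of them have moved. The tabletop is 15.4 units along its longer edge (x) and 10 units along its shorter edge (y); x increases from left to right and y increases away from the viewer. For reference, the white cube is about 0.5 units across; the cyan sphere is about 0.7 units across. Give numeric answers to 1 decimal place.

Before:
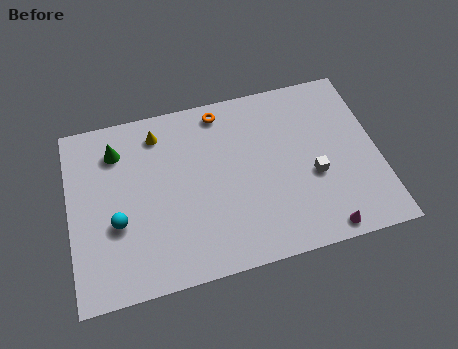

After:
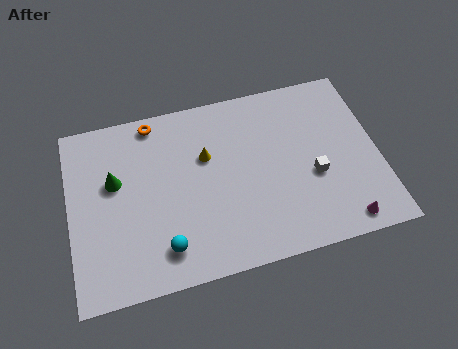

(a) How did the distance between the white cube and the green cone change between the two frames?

-0.3

Before: roughly 10.3 units apart; after: 10.0. That's 0.3 units closer together.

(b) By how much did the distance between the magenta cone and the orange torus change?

+2.8

The distance was about 9.1 in the first image and 11.9 in the second, so they moved 2.8 units further apart.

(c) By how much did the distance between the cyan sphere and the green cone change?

+0.7

Before: roughly 4.0 units apart; after: 4.7. That's 0.7 units further apart.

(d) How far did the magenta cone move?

1.0

The magenta cone was near (12.3, 0.9) before and (13.3, 1.1) after, so it travelled √(1.0² + 0.2²) ≈ 1.0 units.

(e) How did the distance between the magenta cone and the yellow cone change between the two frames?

-2.4

They were about 10.7 units apart before and 8.3 after — 2.4 units closer together.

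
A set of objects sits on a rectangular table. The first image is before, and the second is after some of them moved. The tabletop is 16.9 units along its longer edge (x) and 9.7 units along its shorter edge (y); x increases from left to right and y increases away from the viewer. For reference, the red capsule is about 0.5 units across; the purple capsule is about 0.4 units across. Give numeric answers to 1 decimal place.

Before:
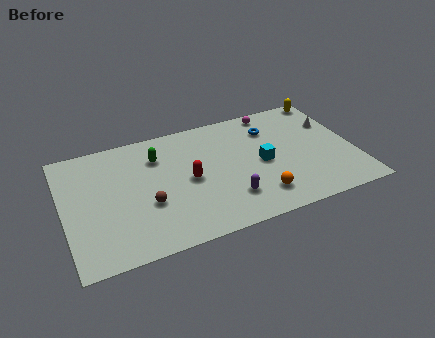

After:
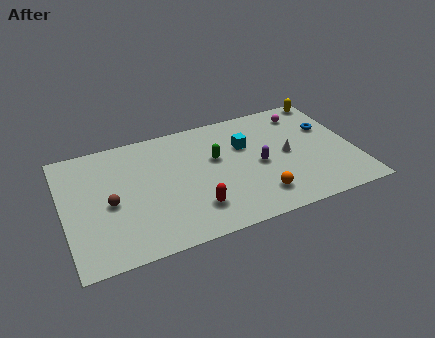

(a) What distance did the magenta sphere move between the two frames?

1.9

The magenta sphere moved from about (12.6, 8.7) to (14.4, 8.0), a distance of √(1.8² + 0.7²) ≈ 1.9.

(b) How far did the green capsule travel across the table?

3.5

The green capsule was near (5.6, 7.2) before and (8.9, 5.9) after, so it travelled √(3.3² + 1.3²) ≈ 3.5 units.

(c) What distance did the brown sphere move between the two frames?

2.2

The brown sphere moved from about (4.7, 3.6) to (2.6, 4.4), a distance of √(2.1² + 0.8²) ≈ 2.2.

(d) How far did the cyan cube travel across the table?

2.0

The cyan cube was near (11.5, 4.6) before and (10.7, 6.4) after, so it travelled √(0.8² + 1.8²) ≈ 2.0 units.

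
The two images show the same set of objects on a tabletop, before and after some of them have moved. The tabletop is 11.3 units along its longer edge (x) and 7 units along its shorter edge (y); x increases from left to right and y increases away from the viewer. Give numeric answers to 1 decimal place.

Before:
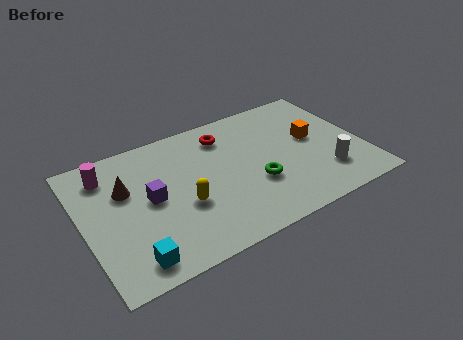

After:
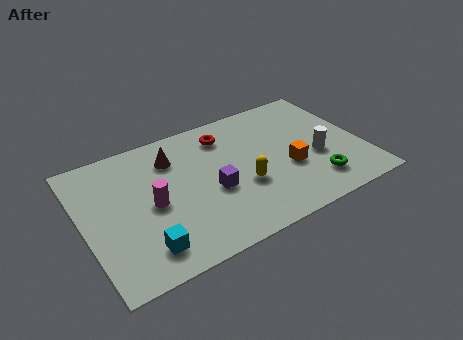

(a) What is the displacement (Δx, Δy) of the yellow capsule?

(2.4, -0.1)

The yellow capsule started near (3.9, 2.7) and ended near (6.3, 2.6).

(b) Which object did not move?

the red torus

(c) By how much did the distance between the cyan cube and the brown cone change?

+0.8

Before: roughly 3.5 units apart; after: 4.3. That's 0.8 units further apart.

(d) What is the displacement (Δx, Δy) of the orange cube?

(-1.2, -1.2)

The orange cube was at about (9.4, 3.9) and moved to about (8.2, 2.7).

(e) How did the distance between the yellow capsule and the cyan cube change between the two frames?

+1.5

Before: roughly 2.9 units apart; after: 4.4. That's 1.5 units further apart.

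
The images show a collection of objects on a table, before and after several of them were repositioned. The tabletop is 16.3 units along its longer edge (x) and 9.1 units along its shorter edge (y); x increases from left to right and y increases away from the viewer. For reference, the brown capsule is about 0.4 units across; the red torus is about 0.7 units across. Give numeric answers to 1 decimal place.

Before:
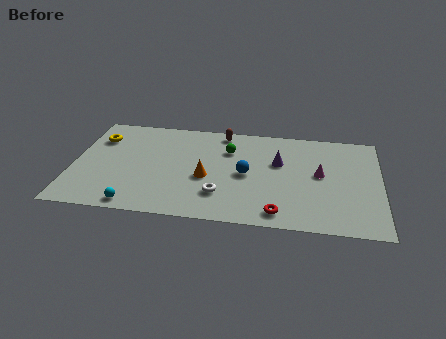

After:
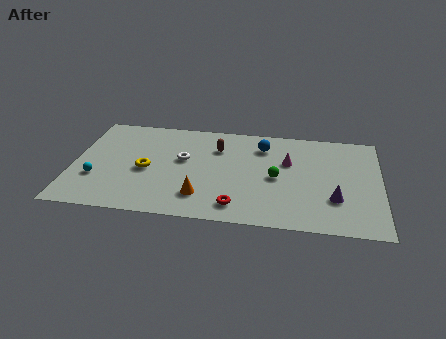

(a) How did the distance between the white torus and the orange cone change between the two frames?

+1.8

The distance was about 1.6 in the first image and 3.4 in the second, so they moved 1.8 units further apart.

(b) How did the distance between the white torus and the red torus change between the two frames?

+1.5

They were about 3.3 units apart before and 4.8 after — 1.5 units further apart.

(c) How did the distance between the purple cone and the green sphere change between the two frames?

+0.6

The distance was about 2.8 in the first image and 3.4 in the second, so they moved 0.6 units further apart.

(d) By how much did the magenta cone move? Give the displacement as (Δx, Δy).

(-1.7, 0.9)

The magenta cone started near (13.1, 4.9) and ended near (11.4, 5.8).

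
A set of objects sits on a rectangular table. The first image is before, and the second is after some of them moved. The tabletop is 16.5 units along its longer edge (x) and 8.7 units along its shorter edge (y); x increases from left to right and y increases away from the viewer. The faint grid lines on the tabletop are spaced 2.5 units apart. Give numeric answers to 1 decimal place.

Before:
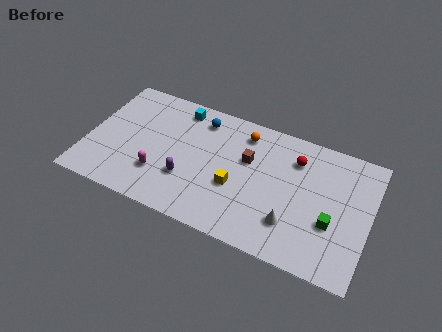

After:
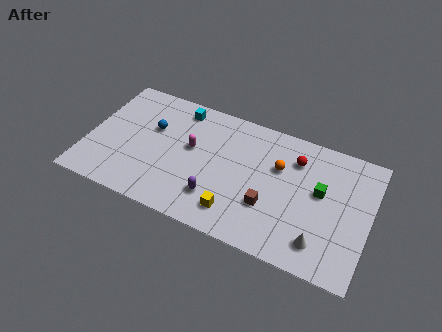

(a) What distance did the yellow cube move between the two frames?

1.7

The yellow cube was near (8.8, 3.4) before and (9.0, 1.7) after, so it travelled √(0.2² + 1.7²) ≈ 1.7 units.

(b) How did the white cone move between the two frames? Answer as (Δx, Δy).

(1.7, -0.6)

The white cone started near (12.2, 2.3) and ended near (13.9, 1.7).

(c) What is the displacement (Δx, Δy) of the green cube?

(-0.8, 1.8)

From the two frames, the green cube sits at roughly (14.4, 3.2) before and (13.6, 5.0) after.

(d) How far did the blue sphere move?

3.2

From (6.3, 7.2) to (3.6, 5.5), the blue sphere covered √(2.7² + 1.7²) ≈ 3.2 units.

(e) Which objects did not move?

the cyan cube and the red sphere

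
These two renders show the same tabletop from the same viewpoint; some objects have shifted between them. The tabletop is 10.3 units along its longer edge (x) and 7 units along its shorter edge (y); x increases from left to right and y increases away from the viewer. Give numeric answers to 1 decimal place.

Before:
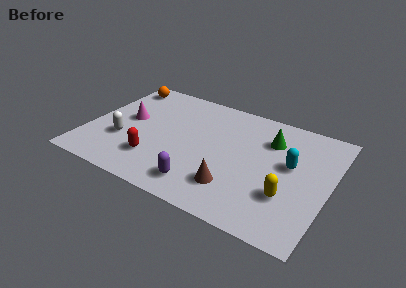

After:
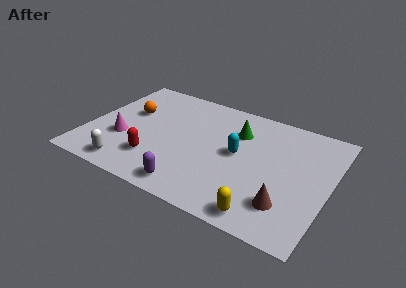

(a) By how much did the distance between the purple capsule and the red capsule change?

-0.3

The distance was about 2.2 in the first image and 1.9 in the second, so they moved 0.3 units closer together.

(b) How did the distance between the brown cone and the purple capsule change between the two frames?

+2.6

The distance was about 1.4 in the first image and 4.0 in the second, so they moved 2.6 units further apart.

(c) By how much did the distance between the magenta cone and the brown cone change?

+1.8

The distance was about 5.3 in the first image and 7.1 in the second, so they moved 1.8 units further apart.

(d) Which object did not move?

the red capsule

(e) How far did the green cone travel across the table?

1.4

The green cone was near (7.6, 5.1) before and (6.2, 5.0) after, so it travelled √(1.4² + 0.1²) ≈ 1.4 units.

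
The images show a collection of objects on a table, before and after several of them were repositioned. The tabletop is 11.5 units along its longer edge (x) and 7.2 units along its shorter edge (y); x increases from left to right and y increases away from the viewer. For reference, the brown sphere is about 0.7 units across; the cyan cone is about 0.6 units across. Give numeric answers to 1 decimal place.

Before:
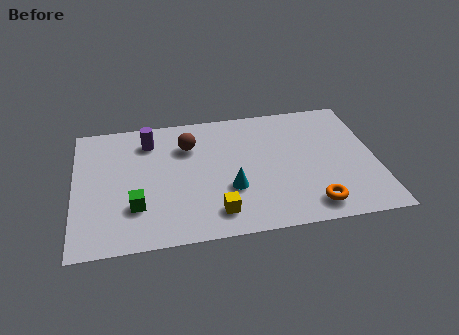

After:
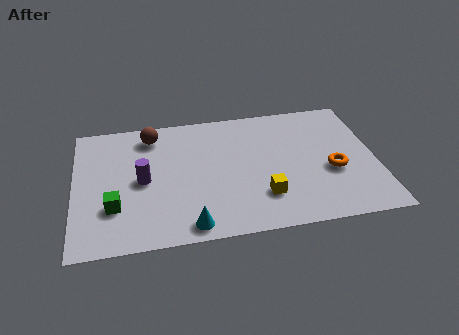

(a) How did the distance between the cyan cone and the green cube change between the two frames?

-0.5

The distance was about 3.6 in the first image and 3.1 in the second, so they moved 0.5 units closer together.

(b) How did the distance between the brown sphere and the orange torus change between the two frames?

+1.4

The distance was about 6.1 in the first image and 7.5 in the second, so they moved 1.4 units further apart.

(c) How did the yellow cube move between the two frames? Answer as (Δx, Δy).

(1.8, 0.6)

The yellow cube was at about (5.3, 1.3) and moved to about (7.1, 1.9).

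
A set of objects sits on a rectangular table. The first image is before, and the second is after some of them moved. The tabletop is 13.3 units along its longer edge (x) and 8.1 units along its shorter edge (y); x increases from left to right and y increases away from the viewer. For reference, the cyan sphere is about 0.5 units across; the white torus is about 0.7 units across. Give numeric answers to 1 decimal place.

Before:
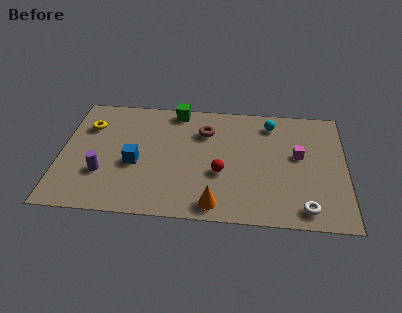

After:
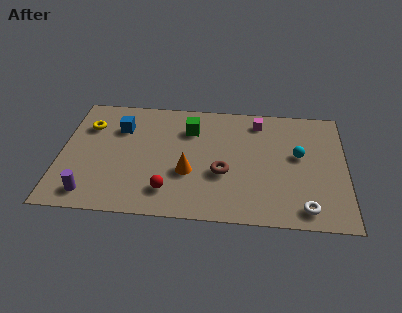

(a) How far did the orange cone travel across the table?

2.4

The orange cone was near (7.3, 1.0) before and (6.0, 3.0) after, so it travelled √(1.3² + 2.0²) ≈ 2.4 units.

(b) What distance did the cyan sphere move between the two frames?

2.5

From (9.8, 6.7) to (11.1, 4.6), the cyan sphere covered √(1.3² + 2.1²) ≈ 2.5 units.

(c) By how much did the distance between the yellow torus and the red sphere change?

-1.2

The distance was about 6.9 in the first image and 5.7 in the second, so they moved 1.2 units closer together.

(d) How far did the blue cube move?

2.5

The blue cube moved from about (3.5, 3.4) to (2.7, 5.8), a distance of √(0.8² + 2.4²) ≈ 2.5.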